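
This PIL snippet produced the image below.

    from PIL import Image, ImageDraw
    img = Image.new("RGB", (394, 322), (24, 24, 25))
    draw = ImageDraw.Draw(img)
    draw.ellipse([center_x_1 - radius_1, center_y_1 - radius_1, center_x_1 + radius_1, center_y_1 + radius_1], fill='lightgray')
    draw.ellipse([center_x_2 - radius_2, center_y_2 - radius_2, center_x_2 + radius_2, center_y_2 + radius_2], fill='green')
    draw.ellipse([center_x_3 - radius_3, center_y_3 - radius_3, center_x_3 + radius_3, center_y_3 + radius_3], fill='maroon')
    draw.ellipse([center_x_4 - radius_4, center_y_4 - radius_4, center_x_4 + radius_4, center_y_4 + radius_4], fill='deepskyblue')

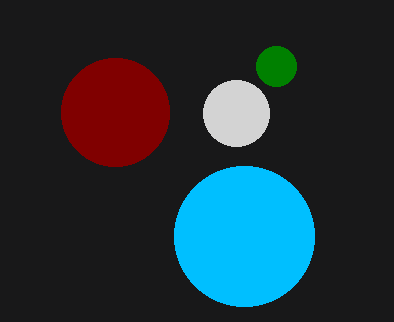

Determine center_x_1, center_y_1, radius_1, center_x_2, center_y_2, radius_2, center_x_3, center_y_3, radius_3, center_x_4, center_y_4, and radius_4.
center_x_1 = 236
center_y_1 = 113
radius_1 = 33
center_x_2 = 276
center_y_2 = 66
radius_2 = 20
center_x_3 = 115
center_y_3 = 112
radius_3 = 54
center_x_4 = 244
center_y_4 = 236
radius_4 = 70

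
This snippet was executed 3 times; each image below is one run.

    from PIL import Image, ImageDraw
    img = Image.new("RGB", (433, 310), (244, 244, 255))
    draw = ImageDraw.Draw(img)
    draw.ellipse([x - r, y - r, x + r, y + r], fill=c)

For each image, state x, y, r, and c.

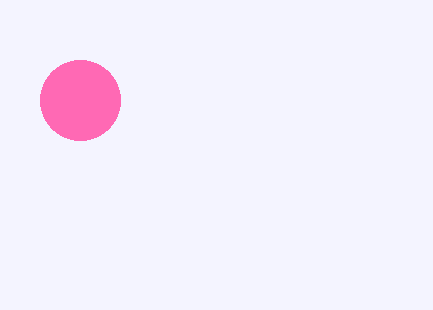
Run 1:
x = 80, y = 100, r = 40, c = 'hotpink'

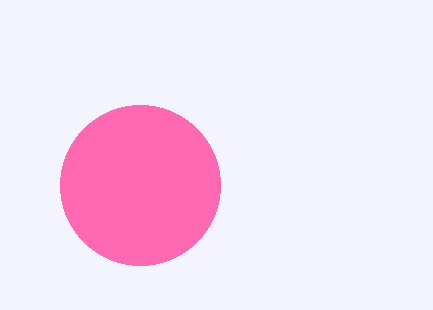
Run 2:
x = 140, y = 185, r = 80, c = 'hotpink'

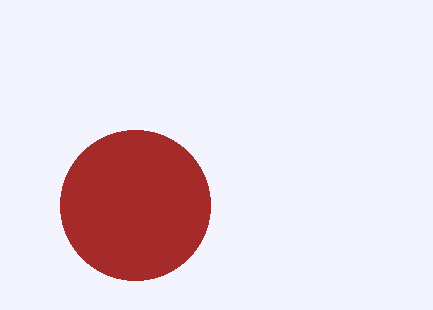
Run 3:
x = 135; y = 205; r = 75; c = 'brown'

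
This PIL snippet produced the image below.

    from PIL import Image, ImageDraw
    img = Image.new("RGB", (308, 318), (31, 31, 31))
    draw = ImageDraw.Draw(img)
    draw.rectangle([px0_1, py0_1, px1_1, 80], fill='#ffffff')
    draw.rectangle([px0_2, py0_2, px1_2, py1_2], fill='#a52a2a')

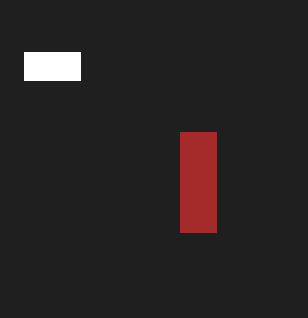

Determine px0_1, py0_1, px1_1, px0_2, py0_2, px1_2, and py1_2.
px0_1 = 24
py0_1 = 52
px1_1 = 80
px0_2 = 180
py0_2 = 132
px1_2 = 216
py1_2 = 232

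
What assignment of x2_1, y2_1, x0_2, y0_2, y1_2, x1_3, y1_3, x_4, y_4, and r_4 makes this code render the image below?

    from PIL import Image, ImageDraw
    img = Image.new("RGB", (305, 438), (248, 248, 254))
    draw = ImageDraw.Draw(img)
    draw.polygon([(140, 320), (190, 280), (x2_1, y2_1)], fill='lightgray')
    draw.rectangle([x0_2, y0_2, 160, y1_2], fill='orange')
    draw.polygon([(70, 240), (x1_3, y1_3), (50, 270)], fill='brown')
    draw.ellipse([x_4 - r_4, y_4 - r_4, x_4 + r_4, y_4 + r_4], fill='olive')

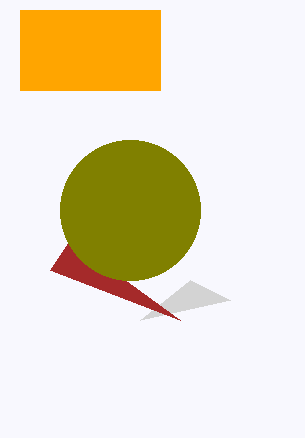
x2_1 = 230, y2_1 = 300, x0_2 = 20, y0_2 = 10, y1_2 = 90, x1_3 = 180, y1_3 = 320, x_4 = 130, y_4 = 210, r_4 = 70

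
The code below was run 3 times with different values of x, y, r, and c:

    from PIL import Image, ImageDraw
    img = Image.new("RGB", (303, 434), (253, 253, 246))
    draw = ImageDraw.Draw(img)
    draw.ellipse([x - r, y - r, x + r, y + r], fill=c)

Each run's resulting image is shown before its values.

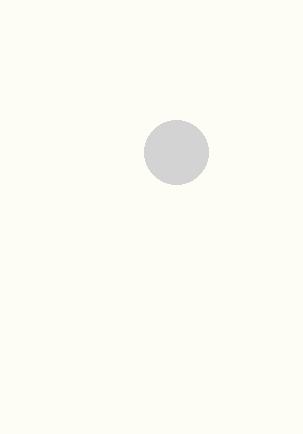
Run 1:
x = 176
y = 152
r = 32
c = 'lightgray'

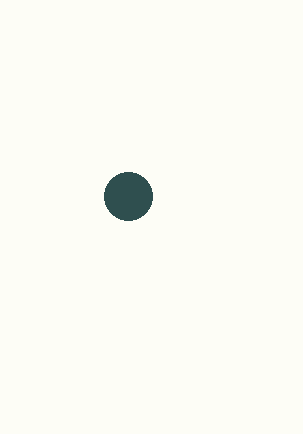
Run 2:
x = 128; y = 196; r = 24; c = 'darkslategray'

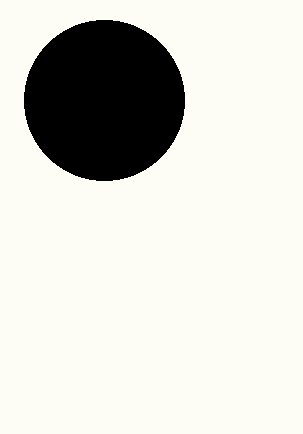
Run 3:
x = 104, y = 100, r = 80, c = 'black'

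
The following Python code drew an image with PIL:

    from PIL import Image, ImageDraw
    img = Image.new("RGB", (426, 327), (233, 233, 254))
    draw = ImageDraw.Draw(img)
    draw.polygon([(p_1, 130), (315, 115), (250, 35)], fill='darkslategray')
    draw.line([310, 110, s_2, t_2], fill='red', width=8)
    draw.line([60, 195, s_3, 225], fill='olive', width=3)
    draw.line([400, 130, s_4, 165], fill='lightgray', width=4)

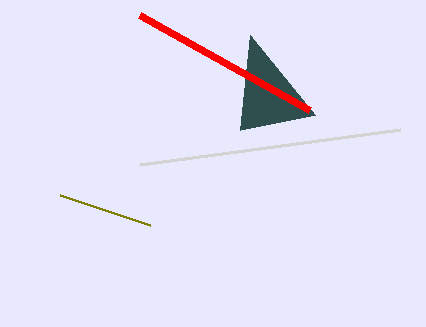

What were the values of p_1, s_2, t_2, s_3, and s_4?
p_1 = 240
s_2 = 140
t_2 = 15
s_3 = 150
s_4 = 140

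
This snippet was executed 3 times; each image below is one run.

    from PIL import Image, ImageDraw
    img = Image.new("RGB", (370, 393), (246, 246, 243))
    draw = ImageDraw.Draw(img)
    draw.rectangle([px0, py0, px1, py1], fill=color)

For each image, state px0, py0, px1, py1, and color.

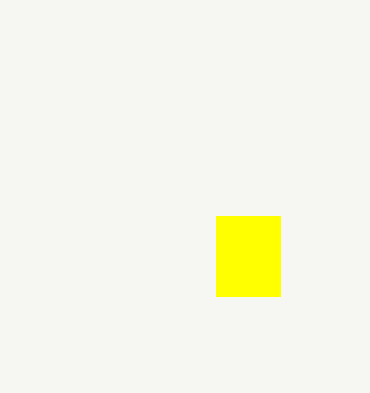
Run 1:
px0 = 216; py0 = 216; px1 = 280; py1 = 296; color = 'yellow'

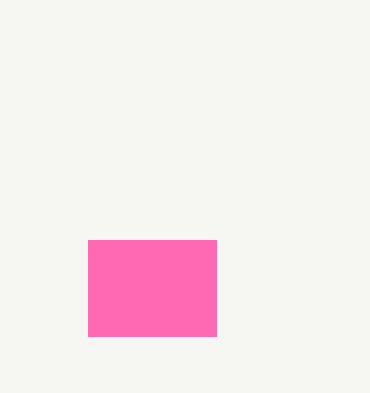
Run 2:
px0 = 88, py0 = 240, px1 = 216, py1 = 336, color = 'hotpink'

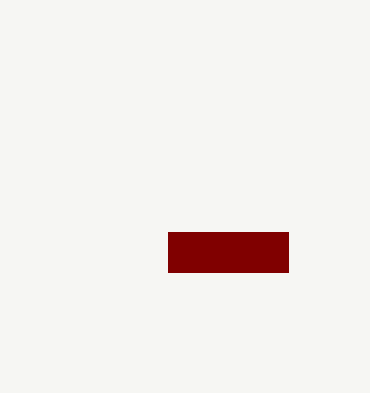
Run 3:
px0 = 168, py0 = 232, px1 = 288, py1 = 272, color = 'maroon'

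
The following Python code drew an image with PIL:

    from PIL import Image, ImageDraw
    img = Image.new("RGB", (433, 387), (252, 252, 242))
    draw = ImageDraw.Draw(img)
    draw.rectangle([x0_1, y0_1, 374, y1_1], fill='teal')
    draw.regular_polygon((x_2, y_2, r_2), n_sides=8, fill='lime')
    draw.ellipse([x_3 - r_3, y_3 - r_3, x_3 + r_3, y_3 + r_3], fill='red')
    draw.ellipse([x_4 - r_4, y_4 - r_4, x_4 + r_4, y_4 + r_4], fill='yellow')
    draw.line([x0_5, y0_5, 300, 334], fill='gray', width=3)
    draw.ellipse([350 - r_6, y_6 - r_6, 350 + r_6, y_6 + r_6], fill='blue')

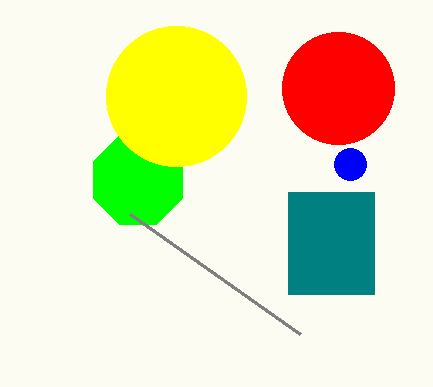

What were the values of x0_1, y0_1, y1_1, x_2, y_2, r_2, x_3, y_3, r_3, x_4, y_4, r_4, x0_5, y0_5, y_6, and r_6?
x0_1 = 288
y0_1 = 192
y1_1 = 294
x_2 = 138
y_2 = 180
r_2 = 48
x_3 = 338
y_3 = 88
r_3 = 56
x_4 = 176
y_4 = 96
r_4 = 70
x0_5 = 130
y0_5 = 214
y_6 = 164
r_6 = 16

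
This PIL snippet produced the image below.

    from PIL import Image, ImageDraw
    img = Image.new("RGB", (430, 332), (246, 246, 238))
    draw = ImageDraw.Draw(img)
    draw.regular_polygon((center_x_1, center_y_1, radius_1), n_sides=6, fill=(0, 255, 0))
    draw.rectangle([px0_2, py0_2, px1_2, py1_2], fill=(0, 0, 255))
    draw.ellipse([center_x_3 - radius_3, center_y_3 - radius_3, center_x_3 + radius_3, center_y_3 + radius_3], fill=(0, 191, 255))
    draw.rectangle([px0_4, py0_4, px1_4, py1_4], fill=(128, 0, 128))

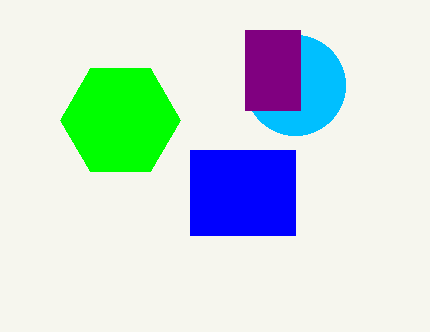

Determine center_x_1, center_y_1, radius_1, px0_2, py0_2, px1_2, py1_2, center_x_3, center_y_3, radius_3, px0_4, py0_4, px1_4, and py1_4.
center_x_1 = 120, center_y_1 = 120, radius_1 = 60, px0_2 = 190, py0_2 = 150, px1_2 = 295, py1_2 = 235, center_x_3 = 295, center_y_3 = 85, radius_3 = 50, px0_4 = 245, py0_4 = 30, px1_4 = 300, py1_4 = 110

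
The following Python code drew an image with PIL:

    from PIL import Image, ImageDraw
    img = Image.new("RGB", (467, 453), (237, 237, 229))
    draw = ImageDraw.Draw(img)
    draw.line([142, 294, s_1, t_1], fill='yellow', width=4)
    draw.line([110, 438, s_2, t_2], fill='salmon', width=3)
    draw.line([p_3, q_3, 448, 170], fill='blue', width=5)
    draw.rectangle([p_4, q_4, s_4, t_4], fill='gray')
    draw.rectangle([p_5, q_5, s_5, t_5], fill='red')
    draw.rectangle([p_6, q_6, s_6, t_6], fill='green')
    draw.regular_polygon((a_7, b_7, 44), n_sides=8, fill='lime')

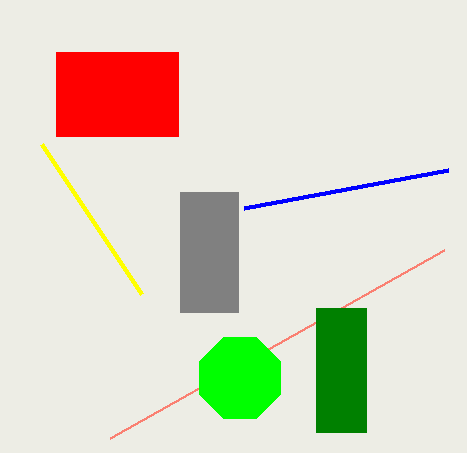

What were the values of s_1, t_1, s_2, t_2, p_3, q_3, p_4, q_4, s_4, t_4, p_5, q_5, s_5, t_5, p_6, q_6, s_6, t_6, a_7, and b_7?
s_1 = 42
t_1 = 144
s_2 = 444
t_2 = 250
p_3 = 244
q_3 = 208
p_4 = 180
q_4 = 192
s_4 = 238
t_4 = 312
p_5 = 56
q_5 = 52
s_5 = 178
t_5 = 136
p_6 = 316
q_6 = 308
s_6 = 366
t_6 = 432
a_7 = 240
b_7 = 378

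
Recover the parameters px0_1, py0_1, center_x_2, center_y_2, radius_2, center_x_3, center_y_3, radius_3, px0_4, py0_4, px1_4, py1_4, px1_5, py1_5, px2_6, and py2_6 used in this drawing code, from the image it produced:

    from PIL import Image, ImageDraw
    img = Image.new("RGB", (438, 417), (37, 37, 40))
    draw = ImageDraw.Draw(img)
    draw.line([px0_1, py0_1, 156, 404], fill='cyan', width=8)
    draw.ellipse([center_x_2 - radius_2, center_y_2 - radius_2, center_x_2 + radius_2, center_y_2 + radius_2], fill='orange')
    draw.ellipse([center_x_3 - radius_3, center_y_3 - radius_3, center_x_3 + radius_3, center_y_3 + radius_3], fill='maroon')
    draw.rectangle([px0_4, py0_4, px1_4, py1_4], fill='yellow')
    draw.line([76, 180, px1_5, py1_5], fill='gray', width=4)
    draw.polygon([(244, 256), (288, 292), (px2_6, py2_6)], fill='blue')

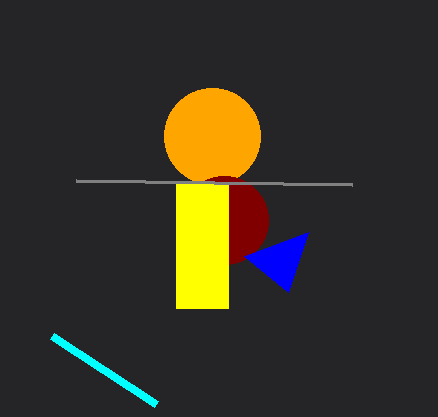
px0_1 = 52, py0_1 = 336, center_x_2 = 212, center_y_2 = 136, radius_2 = 48, center_x_3 = 224, center_y_3 = 220, radius_3 = 44, px0_4 = 176, py0_4 = 184, px1_4 = 228, py1_4 = 308, px1_5 = 352, py1_5 = 184, px2_6 = 308, py2_6 = 232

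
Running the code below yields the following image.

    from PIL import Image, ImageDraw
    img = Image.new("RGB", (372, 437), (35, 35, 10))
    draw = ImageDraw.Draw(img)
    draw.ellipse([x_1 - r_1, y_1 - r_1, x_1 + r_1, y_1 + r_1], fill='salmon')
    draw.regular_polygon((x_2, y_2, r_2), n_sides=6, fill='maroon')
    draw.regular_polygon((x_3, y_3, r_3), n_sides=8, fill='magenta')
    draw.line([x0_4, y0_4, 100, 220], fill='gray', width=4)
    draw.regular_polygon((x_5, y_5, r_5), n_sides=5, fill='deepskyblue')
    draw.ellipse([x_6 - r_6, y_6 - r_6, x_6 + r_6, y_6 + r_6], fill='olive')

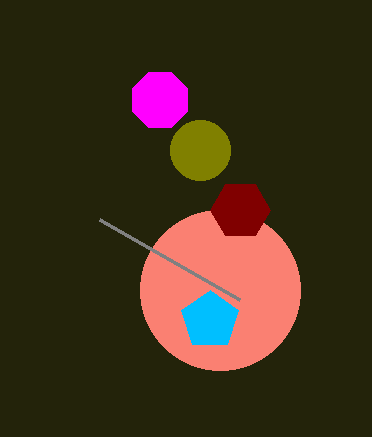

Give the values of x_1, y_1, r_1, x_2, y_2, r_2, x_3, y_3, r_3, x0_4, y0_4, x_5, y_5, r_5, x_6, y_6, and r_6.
x_1 = 220; y_1 = 290; r_1 = 80; x_2 = 240; y_2 = 210; r_2 = 30; x_3 = 160; y_3 = 100; r_3 = 30; x0_4 = 240; y0_4 = 300; x_5 = 210; y_5 = 320; r_5 = 30; x_6 = 200; y_6 = 150; r_6 = 30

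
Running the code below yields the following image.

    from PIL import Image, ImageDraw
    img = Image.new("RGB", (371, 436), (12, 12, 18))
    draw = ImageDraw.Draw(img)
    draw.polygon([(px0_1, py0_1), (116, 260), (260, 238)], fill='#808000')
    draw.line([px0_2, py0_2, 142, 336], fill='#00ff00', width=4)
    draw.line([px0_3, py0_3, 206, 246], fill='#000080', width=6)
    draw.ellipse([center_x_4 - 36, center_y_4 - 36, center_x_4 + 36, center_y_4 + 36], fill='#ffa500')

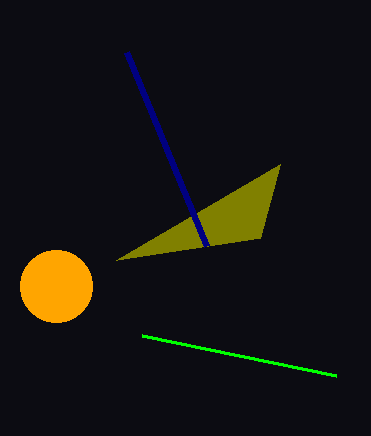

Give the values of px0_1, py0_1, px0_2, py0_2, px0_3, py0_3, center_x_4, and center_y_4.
px0_1 = 280; py0_1 = 164; px0_2 = 336; py0_2 = 376; px0_3 = 126; py0_3 = 52; center_x_4 = 56; center_y_4 = 286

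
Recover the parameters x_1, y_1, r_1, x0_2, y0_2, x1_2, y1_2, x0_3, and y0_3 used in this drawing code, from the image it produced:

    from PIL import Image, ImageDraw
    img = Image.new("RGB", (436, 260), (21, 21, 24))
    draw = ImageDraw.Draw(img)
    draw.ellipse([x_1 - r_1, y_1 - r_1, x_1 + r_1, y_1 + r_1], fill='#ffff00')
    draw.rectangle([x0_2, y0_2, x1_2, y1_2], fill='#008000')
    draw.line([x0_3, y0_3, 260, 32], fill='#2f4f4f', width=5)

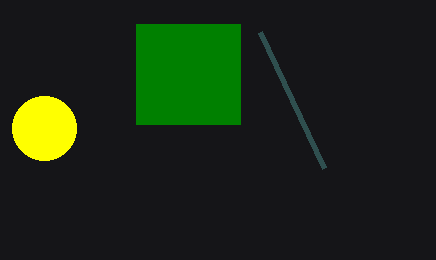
x_1 = 44, y_1 = 128, r_1 = 32, x0_2 = 136, y0_2 = 24, x1_2 = 240, y1_2 = 124, x0_3 = 324, y0_3 = 168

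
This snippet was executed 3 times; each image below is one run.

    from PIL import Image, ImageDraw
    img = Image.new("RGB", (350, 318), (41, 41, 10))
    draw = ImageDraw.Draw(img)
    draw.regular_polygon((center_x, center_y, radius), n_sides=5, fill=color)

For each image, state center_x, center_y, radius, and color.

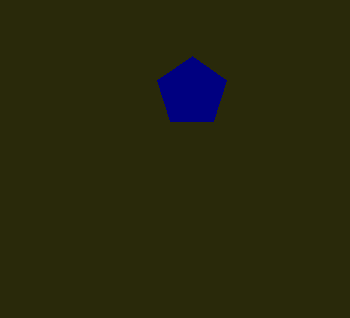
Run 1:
center_x = 192; center_y = 92; radius = 36; color = 'navy'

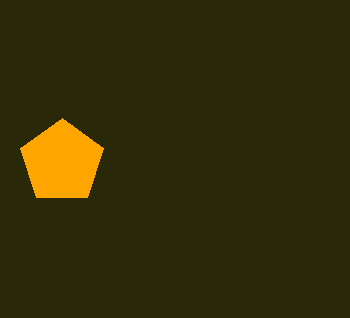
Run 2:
center_x = 62; center_y = 162; radius = 44; color = 'orange'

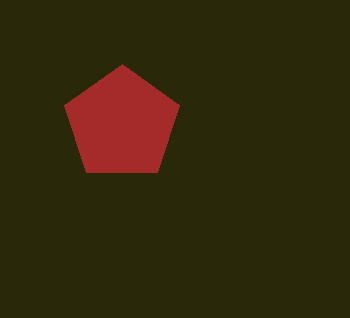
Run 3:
center_x = 122; center_y = 124; radius = 60; color = 'brown'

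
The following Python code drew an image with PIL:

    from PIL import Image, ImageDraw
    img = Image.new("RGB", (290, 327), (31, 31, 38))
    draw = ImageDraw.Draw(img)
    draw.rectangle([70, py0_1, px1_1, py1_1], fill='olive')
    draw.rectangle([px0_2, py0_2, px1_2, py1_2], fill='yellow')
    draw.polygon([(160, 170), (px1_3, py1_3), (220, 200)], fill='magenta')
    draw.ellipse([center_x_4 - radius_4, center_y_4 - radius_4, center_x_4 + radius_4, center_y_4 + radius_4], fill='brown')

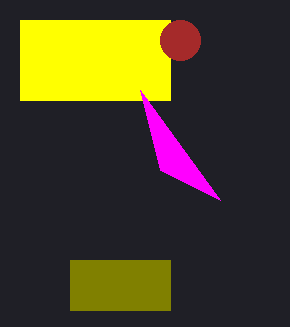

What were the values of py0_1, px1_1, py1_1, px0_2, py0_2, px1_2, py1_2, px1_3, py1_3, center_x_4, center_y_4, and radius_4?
py0_1 = 260
px1_1 = 170
py1_1 = 310
px0_2 = 20
py0_2 = 20
px1_2 = 170
py1_2 = 100
px1_3 = 140
py1_3 = 90
center_x_4 = 180
center_y_4 = 40
radius_4 = 20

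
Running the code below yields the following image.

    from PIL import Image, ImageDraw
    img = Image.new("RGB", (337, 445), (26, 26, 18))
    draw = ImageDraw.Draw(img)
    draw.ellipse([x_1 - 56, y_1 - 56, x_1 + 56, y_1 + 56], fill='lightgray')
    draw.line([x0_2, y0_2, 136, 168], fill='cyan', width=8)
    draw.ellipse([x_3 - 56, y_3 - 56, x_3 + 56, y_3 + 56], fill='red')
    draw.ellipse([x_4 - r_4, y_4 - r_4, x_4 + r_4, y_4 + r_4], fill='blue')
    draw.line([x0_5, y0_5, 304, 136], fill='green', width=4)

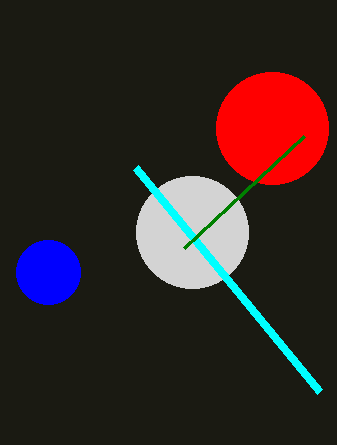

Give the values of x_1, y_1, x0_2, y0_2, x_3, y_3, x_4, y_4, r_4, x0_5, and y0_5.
x_1 = 192, y_1 = 232, x0_2 = 320, y0_2 = 392, x_3 = 272, y_3 = 128, x_4 = 48, y_4 = 272, r_4 = 32, x0_5 = 184, y0_5 = 248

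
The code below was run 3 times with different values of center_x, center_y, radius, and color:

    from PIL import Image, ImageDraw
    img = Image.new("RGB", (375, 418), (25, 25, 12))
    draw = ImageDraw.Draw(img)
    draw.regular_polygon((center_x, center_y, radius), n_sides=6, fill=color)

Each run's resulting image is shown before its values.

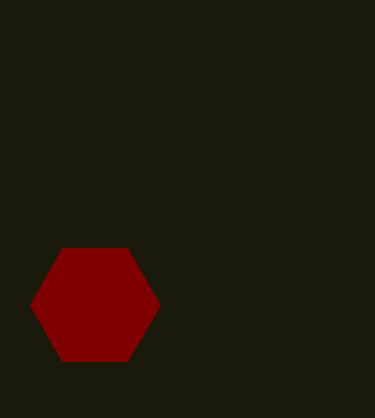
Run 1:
center_x = 95; center_y = 305; radius = 65; color = 'maroon'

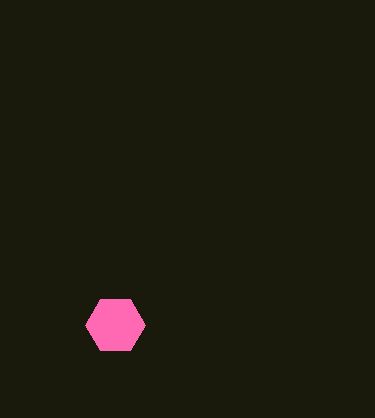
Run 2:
center_x = 115; center_y = 325; radius = 30; color = 'hotpink'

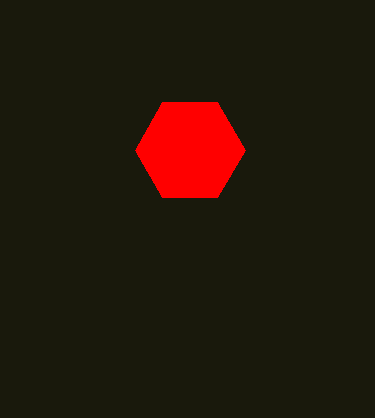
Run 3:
center_x = 190, center_y = 150, radius = 55, color = 'red'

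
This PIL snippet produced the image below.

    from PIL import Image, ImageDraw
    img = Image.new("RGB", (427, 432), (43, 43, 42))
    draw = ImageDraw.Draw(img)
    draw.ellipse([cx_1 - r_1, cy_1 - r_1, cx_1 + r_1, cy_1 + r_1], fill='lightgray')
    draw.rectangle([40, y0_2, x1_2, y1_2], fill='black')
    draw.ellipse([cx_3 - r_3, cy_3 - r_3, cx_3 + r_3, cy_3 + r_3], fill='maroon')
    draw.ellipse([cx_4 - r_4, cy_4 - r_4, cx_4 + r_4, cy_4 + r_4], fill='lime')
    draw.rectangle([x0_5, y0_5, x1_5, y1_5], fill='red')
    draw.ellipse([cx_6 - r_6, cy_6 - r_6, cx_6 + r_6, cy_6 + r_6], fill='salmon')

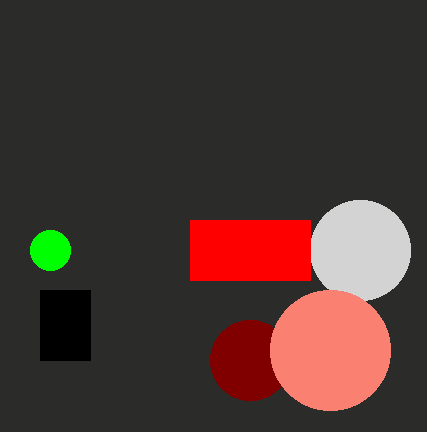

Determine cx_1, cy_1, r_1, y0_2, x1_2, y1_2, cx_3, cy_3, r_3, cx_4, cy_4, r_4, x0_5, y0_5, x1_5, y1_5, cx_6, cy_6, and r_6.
cx_1 = 360; cy_1 = 250; r_1 = 50; y0_2 = 290; x1_2 = 90; y1_2 = 360; cx_3 = 250; cy_3 = 360; r_3 = 40; cx_4 = 50; cy_4 = 250; r_4 = 20; x0_5 = 190; y0_5 = 220; x1_5 = 310; y1_5 = 280; cx_6 = 330; cy_6 = 350; r_6 = 60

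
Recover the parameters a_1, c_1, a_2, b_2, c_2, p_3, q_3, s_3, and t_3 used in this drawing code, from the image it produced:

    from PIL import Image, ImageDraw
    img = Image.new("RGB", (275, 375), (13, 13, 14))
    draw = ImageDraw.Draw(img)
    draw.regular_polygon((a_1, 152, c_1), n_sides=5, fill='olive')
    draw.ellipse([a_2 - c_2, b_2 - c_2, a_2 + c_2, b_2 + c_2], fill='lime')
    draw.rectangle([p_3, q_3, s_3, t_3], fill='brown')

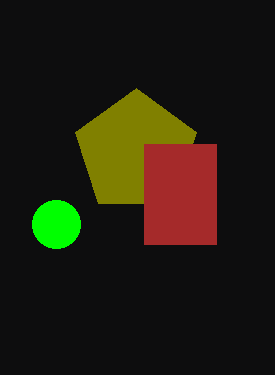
a_1 = 136, c_1 = 64, a_2 = 56, b_2 = 224, c_2 = 24, p_3 = 144, q_3 = 144, s_3 = 216, t_3 = 244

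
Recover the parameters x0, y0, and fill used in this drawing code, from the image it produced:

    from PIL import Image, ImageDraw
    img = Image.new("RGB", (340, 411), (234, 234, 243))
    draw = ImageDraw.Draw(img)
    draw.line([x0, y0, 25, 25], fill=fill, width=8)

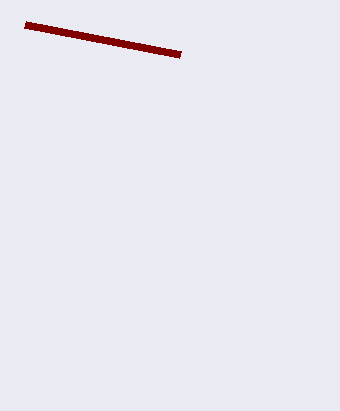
x0 = 180; y0 = 55; fill = 'maroon'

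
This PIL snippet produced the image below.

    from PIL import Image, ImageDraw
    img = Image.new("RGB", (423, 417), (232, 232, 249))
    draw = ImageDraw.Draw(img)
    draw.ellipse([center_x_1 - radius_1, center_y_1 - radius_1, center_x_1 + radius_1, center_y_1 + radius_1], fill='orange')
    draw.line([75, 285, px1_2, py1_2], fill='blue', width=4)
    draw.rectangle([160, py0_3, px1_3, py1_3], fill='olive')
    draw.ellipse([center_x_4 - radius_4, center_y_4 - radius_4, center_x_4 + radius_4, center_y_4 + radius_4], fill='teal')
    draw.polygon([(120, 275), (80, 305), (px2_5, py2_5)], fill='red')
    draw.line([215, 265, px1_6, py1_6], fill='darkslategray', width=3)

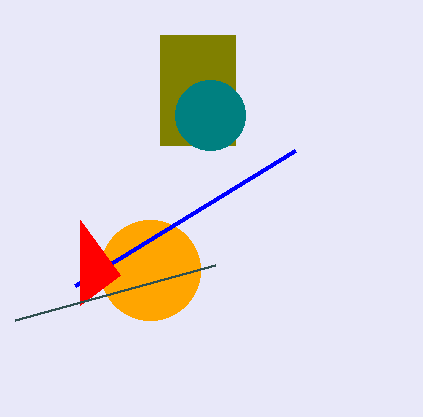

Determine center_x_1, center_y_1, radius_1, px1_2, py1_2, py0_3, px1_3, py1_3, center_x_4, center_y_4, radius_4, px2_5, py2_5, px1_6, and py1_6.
center_x_1 = 150
center_y_1 = 270
radius_1 = 50
px1_2 = 295
py1_2 = 150
py0_3 = 35
px1_3 = 235
py1_3 = 145
center_x_4 = 210
center_y_4 = 115
radius_4 = 35
px2_5 = 80
py2_5 = 220
px1_6 = 15
py1_6 = 320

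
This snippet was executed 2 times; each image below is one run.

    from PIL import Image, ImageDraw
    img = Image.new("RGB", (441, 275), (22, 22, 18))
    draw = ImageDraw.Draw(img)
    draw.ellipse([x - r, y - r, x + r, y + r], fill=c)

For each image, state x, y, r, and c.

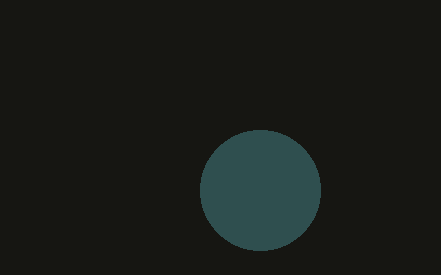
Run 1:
x = 260
y = 190
r = 60
c = 'darkslategray'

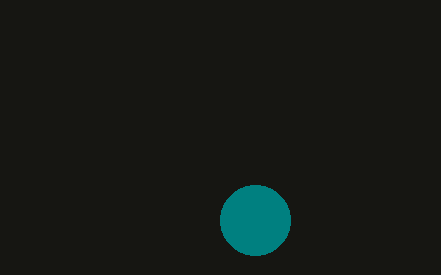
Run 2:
x = 255
y = 220
r = 35
c = 'teal'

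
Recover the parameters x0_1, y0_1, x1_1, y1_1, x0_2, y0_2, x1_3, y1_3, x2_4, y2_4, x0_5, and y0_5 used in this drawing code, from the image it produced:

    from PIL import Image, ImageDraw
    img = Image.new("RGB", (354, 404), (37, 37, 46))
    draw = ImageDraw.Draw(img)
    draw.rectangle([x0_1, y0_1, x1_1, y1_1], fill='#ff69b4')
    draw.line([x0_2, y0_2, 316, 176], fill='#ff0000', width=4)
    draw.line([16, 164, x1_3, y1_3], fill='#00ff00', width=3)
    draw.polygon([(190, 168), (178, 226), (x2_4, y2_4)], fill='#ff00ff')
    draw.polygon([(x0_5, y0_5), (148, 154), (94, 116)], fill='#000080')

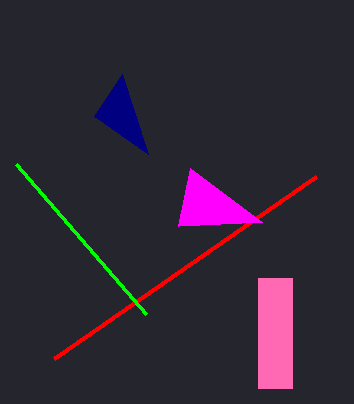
x0_1 = 258
y0_1 = 278
x1_1 = 292
y1_1 = 388
x0_2 = 54
y0_2 = 358
x1_3 = 146
y1_3 = 314
x2_4 = 262
y2_4 = 222
x0_5 = 122
y0_5 = 74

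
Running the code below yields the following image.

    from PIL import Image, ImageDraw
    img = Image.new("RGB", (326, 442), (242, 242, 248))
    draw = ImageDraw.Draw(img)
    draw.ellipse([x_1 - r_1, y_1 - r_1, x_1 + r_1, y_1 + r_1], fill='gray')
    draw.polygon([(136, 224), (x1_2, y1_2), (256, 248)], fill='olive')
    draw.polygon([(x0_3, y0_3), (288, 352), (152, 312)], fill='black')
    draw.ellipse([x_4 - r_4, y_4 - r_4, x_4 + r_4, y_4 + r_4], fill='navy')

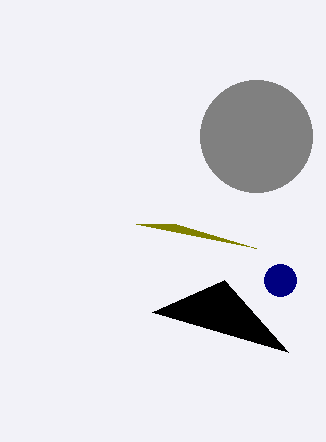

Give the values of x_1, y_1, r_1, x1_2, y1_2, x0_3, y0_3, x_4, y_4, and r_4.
x_1 = 256; y_1 = 136; r_1 = 56; x1_2 = 176; y1_2 = 224; x0_3 = 224; y0_3 = 280; x_4 = 280; y_4 = 280; r_4 = 16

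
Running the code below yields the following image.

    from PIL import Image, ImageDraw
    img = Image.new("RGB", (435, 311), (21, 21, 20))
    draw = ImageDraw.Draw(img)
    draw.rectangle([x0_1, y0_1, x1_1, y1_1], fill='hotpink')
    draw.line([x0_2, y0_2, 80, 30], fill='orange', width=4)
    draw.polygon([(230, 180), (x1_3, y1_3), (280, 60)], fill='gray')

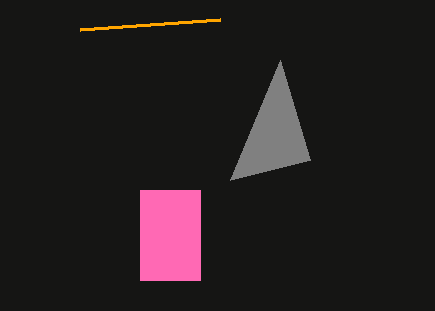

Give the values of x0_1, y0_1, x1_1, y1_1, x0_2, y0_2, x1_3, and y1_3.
x0_1 = 140; y0_1 = 190; x1_1 = 200; y1_1 = 280; x0_2 = 220; y0_2 = 20; x1_3 = 310; y1_3 = 160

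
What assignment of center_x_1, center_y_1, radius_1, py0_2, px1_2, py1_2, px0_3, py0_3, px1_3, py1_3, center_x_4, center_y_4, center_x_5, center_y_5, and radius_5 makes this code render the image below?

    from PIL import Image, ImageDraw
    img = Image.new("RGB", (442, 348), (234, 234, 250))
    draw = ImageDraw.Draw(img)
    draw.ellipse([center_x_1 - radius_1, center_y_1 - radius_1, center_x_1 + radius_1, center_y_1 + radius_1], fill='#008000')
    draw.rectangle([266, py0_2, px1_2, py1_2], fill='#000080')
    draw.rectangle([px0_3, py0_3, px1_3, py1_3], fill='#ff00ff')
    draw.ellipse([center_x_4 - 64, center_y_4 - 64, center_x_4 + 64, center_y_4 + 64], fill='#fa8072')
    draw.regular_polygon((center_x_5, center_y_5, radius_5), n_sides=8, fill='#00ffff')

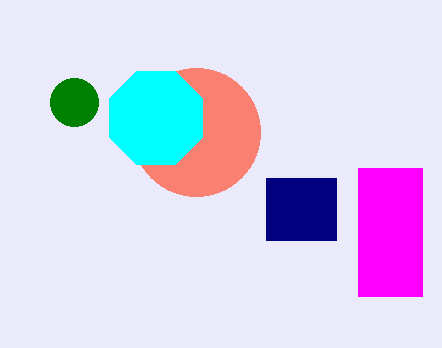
center_x_1 = 74
center_y_1 = 102
radius_1 = 24
py0_2 = 178
px1_2 = 336
py1_2 = 240
px0_3 = 358
py0_3 = 168
px1_3 = 422
py1_3 = 296
center_x_4 = 196
center_y_4 = 132
center_x_5 = 156
center_y_5 = 118
radius_5 = 50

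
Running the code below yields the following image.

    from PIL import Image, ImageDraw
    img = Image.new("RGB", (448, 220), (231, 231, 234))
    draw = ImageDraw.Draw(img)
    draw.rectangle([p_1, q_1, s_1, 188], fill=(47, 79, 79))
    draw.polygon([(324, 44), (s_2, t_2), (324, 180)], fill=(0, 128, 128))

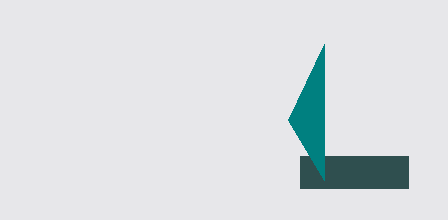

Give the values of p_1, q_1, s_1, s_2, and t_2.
p_1 = 300, q_1 = 156, s_1 = 408, s_2 = 288, t_2 = 120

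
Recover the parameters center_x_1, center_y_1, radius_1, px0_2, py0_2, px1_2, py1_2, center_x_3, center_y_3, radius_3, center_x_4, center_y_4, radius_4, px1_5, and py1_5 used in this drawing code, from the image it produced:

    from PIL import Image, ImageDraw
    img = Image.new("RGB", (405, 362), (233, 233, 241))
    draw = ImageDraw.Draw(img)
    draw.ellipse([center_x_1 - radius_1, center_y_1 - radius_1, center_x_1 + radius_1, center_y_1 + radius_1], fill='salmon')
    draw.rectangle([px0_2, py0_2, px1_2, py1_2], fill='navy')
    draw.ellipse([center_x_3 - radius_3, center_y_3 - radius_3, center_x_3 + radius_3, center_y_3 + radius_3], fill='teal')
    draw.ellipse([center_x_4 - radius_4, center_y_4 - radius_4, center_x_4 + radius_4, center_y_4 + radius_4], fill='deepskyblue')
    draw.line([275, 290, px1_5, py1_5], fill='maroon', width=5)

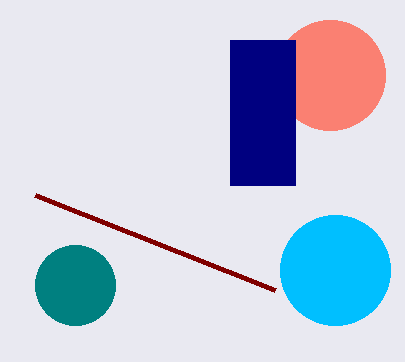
center_x_1 = 330; center_y_1 = 75; radius_1 = 55; px0_2 = 230; py0_2 = 40; px1_2 = 295; py1_2 = 185; center_x_3 = 75; center_y_3 = 285; radius_3 = 40; center_x_4 = 335; center_y_4 = 270; radius_4 = 55; px1_5 = 35; py1_5 = 195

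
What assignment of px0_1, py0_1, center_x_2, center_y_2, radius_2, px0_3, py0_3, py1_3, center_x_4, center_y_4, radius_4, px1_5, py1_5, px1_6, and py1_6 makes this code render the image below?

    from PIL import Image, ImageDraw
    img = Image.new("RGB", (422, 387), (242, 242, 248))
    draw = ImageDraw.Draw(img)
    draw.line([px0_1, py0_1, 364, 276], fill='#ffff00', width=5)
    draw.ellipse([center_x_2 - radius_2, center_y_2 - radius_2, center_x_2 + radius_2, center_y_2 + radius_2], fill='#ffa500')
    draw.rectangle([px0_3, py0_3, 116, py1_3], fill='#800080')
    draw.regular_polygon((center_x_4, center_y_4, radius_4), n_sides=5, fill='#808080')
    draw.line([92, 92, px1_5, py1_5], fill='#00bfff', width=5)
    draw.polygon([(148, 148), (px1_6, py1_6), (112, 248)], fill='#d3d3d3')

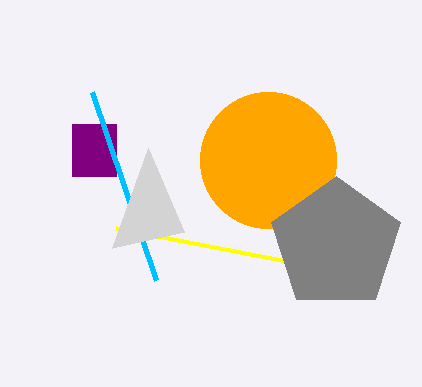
px0_1 = 116
py0_1 = 228
center_x_2 = 268
center_y_2 = 160
radius_2 = 68
px0_3 = 72
py0_3 = 124
py1_3 = 176
center_x_4 = 336
center_y_4 = 244
radius_4 = 68
px1_5 = 156
py1_5 = 280
px1_6 = 184
py1_6 = 232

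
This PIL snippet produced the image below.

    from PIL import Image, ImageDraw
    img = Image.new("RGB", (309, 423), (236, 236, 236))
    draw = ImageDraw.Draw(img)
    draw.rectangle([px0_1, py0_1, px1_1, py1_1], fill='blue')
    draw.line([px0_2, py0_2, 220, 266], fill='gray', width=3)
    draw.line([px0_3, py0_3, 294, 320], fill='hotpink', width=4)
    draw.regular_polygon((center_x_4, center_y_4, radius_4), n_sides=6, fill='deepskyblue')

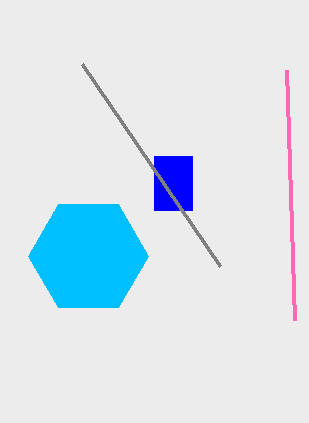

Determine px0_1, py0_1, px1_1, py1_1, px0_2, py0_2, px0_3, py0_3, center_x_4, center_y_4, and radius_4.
px0_1 = 154; py0_1 = 156; px1_1 = 192; py1_1 = 210; px0_2 = 82; py0_2 = 64; px0_3 = 286; py0_3 = 70; center_x_4 = 88; center_y_4 = 256; radius_4 = 60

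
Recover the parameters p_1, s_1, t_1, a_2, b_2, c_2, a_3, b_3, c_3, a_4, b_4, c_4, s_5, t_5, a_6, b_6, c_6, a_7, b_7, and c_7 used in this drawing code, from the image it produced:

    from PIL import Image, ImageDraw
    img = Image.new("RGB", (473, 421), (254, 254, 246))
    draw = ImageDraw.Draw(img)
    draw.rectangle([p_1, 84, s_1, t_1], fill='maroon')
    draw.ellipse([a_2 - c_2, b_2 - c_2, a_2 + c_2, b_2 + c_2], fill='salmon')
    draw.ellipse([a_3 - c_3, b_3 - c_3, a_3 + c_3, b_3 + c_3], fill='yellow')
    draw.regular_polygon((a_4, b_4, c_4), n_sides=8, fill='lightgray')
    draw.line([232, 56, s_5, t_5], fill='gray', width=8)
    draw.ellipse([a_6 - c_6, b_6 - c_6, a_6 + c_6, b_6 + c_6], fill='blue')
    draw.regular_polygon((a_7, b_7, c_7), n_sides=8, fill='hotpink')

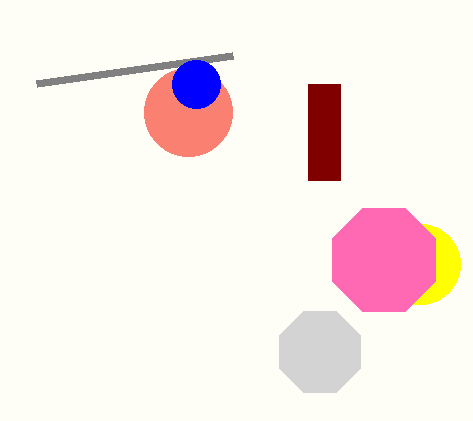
p_1 = 308
s_1 = 340
t_1 = 180
a_2 = 188
b_2 = 112
c_2 = 44
a_3 = 420
b_3 = 264
c_3 = 40
a_4 = 320
b_4 = 352
c_4 = 44
s_5 = 36
t_5 = 84
a_6 = 196
b_6 = 84
c_6 = 24
a_7 = 384
b_7 = 260
c_7 = 56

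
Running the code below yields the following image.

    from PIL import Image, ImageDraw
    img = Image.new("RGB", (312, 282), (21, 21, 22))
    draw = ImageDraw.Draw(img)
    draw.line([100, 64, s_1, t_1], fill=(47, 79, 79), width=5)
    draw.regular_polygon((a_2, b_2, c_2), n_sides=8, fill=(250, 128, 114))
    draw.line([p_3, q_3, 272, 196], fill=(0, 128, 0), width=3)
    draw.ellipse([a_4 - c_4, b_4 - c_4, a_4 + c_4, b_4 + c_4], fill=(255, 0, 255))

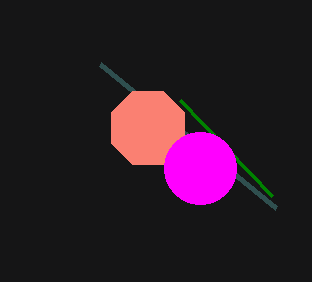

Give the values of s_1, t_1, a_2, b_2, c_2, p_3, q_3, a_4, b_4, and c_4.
s_1 = 276
t_1 = 208
a_2 = 148
b_2 = 128
c_2 = 40
p_3 = 180
q_3 = 100
a_4 = 200
b_4 = 168
c_4 = 36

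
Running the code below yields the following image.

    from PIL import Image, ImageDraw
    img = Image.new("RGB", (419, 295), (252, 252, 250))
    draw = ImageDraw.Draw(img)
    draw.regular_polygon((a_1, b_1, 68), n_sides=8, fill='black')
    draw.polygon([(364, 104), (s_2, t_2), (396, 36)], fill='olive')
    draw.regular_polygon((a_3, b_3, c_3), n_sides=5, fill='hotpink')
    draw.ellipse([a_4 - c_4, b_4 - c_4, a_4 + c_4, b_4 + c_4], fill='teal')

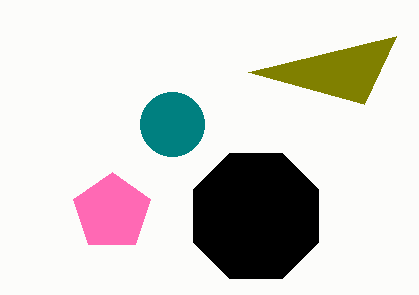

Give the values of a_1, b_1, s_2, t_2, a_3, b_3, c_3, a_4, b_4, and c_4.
a_1 = 256; b_1 = 216; s_2 = 248; t_2 = 72; a_3 = 112; b_3 = 212; c_3 = 40; a_4 = 172; b_4 = 124; c_4 = 32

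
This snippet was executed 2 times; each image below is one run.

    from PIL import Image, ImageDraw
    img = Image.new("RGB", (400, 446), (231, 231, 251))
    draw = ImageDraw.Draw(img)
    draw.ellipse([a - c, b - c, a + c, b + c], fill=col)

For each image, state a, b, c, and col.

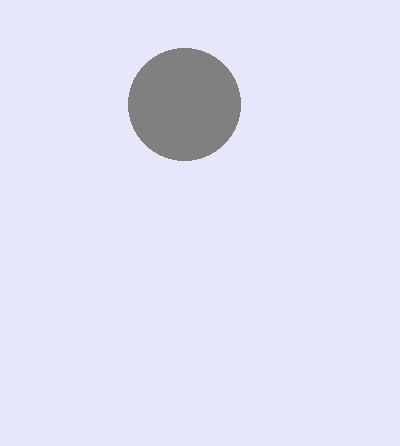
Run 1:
a = 184
b = 104
c = 56
col = 'gray'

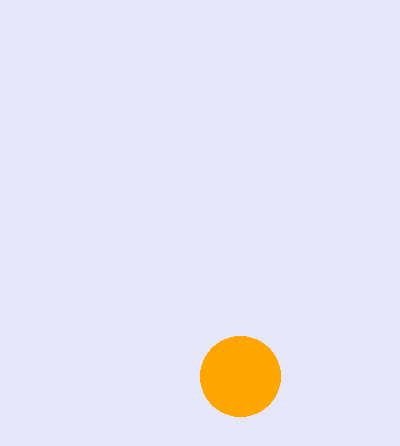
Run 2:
a = 240; b = 376; c = 40; col = 'orange'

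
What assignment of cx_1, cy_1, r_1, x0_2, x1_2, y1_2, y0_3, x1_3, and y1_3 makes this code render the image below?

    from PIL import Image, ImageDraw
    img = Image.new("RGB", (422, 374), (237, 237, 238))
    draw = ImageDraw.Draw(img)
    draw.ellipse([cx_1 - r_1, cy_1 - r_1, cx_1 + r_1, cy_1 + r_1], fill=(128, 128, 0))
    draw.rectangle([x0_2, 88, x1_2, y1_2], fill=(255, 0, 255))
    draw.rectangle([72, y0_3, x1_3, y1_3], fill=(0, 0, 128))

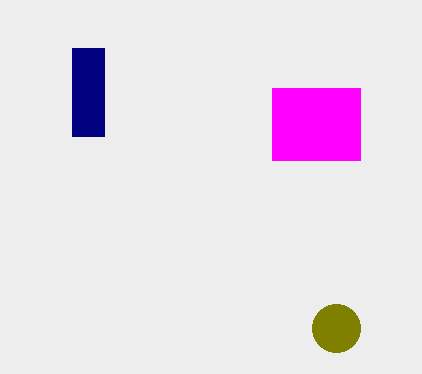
cx_1 = 336; cy_1 = 328; r_1 = 24; x0_2 = 272; x1_2 = 360; y1_2 = 160; y0_3 = 48; x1_3 = 104; y1_3 = 136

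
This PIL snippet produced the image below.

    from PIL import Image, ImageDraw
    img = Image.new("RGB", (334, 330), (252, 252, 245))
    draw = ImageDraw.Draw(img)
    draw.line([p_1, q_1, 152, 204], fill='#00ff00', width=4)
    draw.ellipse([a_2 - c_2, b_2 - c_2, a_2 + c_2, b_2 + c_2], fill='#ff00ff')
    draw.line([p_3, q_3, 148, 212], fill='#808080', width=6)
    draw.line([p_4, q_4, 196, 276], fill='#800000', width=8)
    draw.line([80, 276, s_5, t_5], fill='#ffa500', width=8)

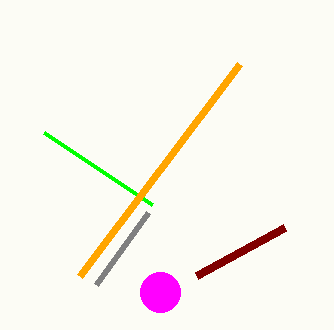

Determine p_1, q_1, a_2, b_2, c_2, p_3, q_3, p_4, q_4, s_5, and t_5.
p_1 = 44; q_1 = 132; a_2 = 160; b_2 = 292; c_2 = 20; p_3 = 96; q_3 = 284; p_4 = 284; q_4 = 228; s_5 = 240; t_5 = 64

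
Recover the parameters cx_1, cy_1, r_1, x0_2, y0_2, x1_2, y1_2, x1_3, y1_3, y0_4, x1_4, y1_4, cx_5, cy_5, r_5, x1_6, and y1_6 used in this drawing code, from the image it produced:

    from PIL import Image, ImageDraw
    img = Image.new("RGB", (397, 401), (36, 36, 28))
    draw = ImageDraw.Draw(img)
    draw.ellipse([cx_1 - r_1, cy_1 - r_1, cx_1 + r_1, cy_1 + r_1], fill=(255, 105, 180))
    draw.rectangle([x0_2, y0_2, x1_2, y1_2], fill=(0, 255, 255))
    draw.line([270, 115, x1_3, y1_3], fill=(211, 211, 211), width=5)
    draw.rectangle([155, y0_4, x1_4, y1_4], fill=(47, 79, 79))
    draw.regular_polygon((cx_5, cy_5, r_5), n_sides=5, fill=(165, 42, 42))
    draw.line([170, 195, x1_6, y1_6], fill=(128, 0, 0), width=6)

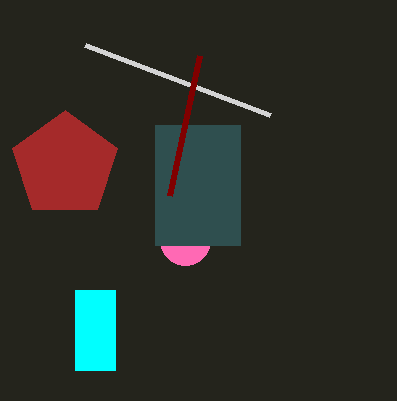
cx_1 = 185; cy_1 = 240; r_1 = 25; x0_2 = 75; y0_2 = 290; x1_2 = 115; y1_2 = 370; x1_3 = 85; y1_3 = 45; y0_4 = 125; x1_4 = 240; y1_4 = 245; cx_5 = 65; cy_5 = 165; r_5 = 55; x1_6 = 200; y1_6 = 55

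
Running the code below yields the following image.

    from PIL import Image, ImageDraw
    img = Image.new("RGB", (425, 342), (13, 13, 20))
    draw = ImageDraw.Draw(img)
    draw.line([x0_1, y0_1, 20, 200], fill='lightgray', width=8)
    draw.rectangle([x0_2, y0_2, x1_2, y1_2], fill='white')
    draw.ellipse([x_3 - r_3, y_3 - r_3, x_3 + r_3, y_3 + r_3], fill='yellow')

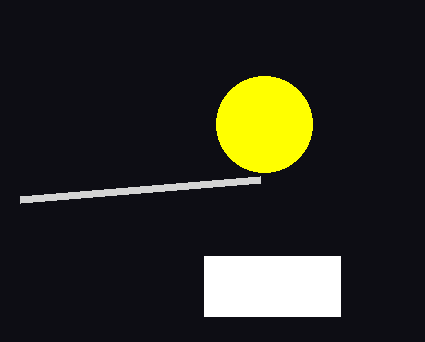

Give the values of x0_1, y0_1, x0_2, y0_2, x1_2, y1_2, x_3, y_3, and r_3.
x0_1 = 260
y0_1 = 180
x0_2 = 204
y0_2 = 256
x1_2 = 340
y1_2 = 316
x_3 = 264
y_3 = 124
r_3 = 48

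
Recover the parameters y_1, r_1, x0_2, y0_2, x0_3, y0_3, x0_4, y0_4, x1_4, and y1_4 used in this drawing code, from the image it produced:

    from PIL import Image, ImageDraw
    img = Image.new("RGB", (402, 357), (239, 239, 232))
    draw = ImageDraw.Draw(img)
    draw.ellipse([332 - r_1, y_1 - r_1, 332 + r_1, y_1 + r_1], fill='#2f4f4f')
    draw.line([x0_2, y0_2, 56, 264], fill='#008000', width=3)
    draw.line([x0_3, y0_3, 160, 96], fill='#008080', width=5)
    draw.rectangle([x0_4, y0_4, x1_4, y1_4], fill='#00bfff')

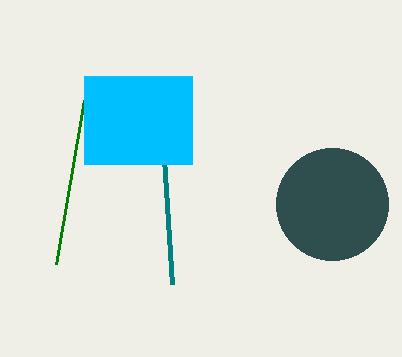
y_1 = 204; r_1 = 56; x0_2 = 84; y0_2 = 100; x0_3 = 172; y0_3 = 284; x0_4 = 84; y0_4 = 76; x1_4 = 192; y1_4 = 164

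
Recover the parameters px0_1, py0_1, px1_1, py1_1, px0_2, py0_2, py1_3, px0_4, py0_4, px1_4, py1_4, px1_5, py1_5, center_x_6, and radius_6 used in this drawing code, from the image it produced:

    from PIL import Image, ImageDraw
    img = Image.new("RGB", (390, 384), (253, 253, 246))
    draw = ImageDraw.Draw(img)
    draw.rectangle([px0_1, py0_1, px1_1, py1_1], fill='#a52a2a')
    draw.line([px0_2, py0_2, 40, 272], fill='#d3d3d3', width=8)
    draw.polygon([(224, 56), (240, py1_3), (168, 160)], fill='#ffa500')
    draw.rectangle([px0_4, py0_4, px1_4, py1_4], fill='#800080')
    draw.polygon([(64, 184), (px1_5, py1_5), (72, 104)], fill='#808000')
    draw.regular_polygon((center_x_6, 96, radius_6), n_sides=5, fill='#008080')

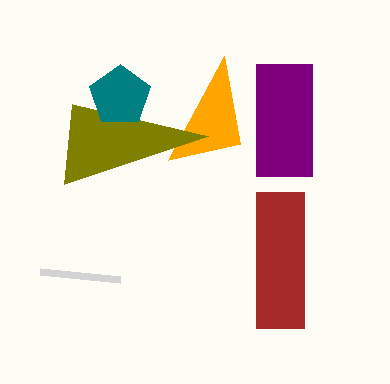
px0_1 = 256; py0_1 = 192; px1_1 = 304; py1_1 = 328; px0_2 = 120; py0_2 = 280; py1_3 = 144; px0_4 = 256; py0_4 = 64; px1_4 = 312; py1_4 = 176; px1_5 = 208; py1_5 = 136; center_x_6 = 120; radius_6 = 32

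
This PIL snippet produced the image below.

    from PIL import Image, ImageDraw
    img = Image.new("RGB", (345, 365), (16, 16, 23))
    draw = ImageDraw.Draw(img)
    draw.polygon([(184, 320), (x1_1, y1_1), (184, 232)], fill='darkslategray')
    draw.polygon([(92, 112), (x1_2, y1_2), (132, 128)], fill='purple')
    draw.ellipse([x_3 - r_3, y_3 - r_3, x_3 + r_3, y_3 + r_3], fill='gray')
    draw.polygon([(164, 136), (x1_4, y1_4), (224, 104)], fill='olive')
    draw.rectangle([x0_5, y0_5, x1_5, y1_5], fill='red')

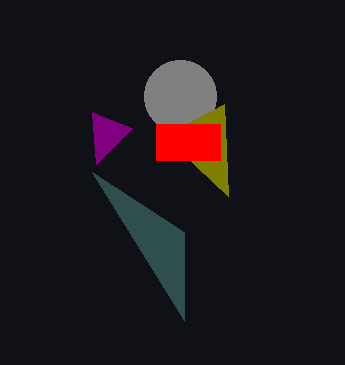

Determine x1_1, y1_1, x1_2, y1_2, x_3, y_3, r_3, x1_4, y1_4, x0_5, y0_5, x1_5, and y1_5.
x1_1 = 92, y1_1 = 172, x1_2 = 96, y1_2 = 164, x_3 = 180, y_3 = 96, r_3 = 36, x1_4 = 228, y1_4 = 196, x0_5 = 156, y0_5 = 124, x1_5 = 220, y1_5 = 160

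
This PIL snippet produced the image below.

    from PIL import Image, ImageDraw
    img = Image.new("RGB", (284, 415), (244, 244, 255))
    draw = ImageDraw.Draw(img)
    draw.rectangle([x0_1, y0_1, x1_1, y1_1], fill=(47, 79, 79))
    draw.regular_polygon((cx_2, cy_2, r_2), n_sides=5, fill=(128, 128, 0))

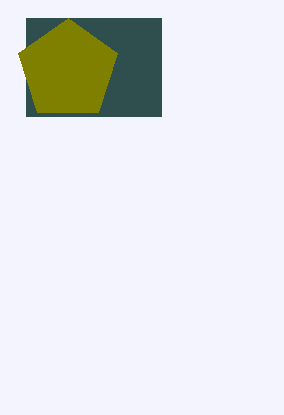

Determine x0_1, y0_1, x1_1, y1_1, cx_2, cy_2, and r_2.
x0_1 = 26; y0_1 = 18; x1_1 = 161; y1_1 = 116; cx_2 = 68; cy_2 = 70; r_2 = 52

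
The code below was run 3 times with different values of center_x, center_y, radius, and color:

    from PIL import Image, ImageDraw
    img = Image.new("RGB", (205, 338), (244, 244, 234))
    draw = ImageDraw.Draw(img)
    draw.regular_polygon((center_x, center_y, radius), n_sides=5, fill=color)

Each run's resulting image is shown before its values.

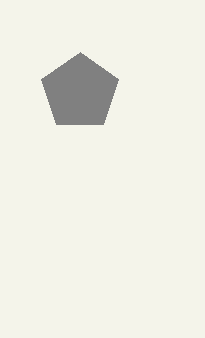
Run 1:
center_x = 80, center_y = 92, radius = 40, color = 'gray'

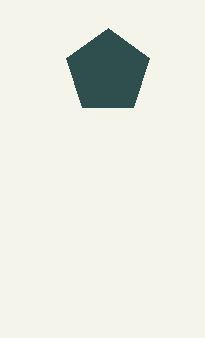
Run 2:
center_x = 108, center_y = 72, radius = 44, color = 'darkslategray'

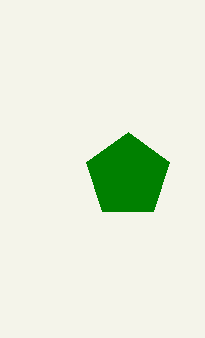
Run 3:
center_x = 128, center_y = 176, radius = 44, color = 'green'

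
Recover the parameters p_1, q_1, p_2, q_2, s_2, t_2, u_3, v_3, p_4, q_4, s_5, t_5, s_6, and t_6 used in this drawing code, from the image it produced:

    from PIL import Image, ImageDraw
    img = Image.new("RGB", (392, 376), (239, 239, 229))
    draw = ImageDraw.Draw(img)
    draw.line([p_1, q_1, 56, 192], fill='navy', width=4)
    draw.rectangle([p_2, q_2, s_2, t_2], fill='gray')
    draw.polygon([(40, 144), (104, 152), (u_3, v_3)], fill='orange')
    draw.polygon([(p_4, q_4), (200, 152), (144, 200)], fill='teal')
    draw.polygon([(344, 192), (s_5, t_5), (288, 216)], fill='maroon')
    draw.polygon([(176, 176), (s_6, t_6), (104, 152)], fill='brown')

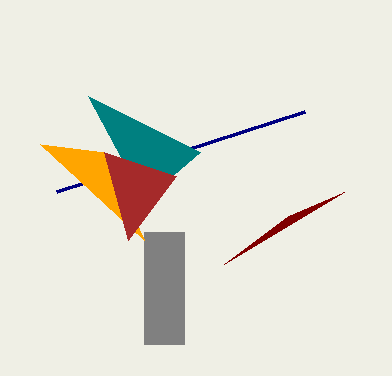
p_1 = 304
q_1 = 112
p_2 = 144
q_2 = 232
s_2 = 184
t_2 = 344
u_3 = 144
v_3 = 240
p_4 = 88
q_4 = 96
s_5 = 224
t_5 = 264
s_6 = 128
t_6 = 240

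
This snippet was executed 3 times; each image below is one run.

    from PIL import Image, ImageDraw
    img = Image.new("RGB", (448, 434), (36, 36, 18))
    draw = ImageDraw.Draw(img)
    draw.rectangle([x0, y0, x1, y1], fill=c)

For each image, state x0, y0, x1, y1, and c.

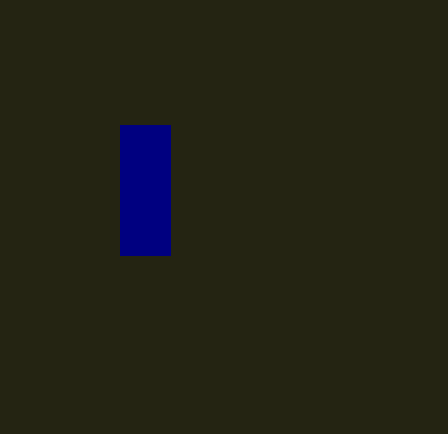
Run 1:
x0 = 120; y0 = 125; x1 = 170; y1 = 255; c = 'navy'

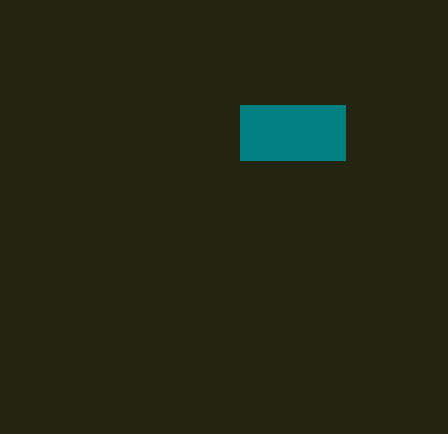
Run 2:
x0 = 240, y0 = 105, x1 = 345, y1 = 160, c = 'teal'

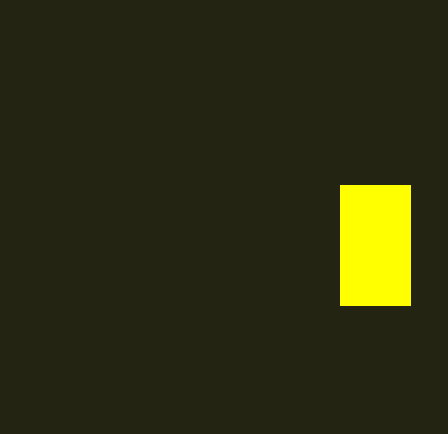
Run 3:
x0 = 340, y0 = 185, x1 = 410, y1 = 305, c = 'yellow'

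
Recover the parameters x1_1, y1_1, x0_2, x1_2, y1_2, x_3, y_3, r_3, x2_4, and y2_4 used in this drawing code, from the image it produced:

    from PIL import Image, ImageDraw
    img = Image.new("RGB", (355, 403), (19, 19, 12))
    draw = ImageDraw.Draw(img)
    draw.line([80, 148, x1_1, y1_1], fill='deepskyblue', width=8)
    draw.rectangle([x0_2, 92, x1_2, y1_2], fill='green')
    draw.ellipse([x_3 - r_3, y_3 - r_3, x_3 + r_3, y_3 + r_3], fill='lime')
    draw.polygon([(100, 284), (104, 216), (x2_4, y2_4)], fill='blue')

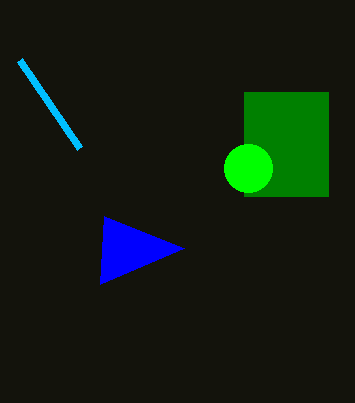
x1_1 = 20
y1_1 = 60
x0_2 = 244
x1_2 = 328
y1_2 = 196
x_3 = 248
y_3 = 168
r_3 = 24
x2_4 = 184
y2_4 = 248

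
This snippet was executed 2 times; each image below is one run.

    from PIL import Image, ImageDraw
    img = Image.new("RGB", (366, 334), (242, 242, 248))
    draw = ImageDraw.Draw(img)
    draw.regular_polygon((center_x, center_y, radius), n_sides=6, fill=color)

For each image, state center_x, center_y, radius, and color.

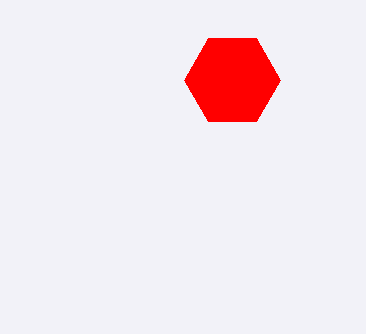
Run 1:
center_x = 232
center_y = 80
radius = 48
color = 'red'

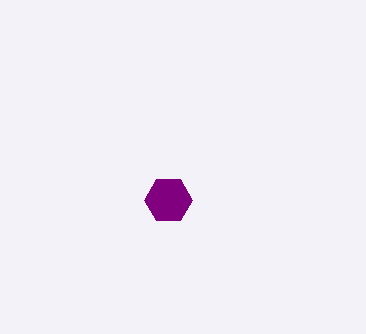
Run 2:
center_x = 168, center_y = 200, radius = 24, color = 'purple'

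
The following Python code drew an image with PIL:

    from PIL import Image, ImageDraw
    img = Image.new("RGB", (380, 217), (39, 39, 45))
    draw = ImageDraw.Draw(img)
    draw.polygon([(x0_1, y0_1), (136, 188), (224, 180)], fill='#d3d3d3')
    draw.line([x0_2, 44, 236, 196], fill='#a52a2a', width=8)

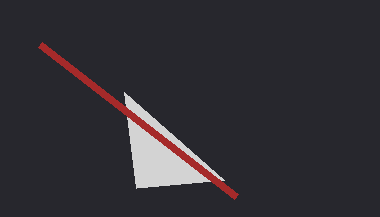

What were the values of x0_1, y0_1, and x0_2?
x0_1 = 124, y0_1 = 92, x0_2 = 40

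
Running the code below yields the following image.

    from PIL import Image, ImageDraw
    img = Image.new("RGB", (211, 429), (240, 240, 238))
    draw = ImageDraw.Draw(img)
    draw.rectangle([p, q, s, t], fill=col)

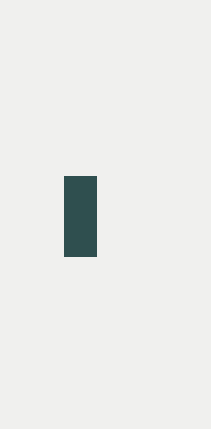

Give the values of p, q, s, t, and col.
p = 64; q = 176; s = 96; t = 256; col = 'darkslategray'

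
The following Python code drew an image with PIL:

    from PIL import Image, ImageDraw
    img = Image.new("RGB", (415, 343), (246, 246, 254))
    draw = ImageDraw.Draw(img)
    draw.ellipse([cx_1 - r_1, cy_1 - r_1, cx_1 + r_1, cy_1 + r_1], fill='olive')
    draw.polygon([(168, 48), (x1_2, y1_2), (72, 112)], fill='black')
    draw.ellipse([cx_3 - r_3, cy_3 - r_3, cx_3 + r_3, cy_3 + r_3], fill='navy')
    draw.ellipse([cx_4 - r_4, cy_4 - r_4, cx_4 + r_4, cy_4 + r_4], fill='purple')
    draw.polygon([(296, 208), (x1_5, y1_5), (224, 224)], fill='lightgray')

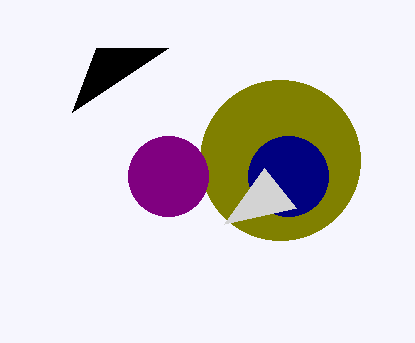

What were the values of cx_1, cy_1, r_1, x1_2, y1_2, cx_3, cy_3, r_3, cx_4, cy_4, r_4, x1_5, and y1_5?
cx_1 = 280; cy_1 = 160; r_1 = 80; x1_2 = 96; y1_2 = 48; cx_3 = 288; cy_3 = 176; r_3 = 40; cx_4 = 168; cy_4 = 176; r_4 = 40; x1_5 = 264; y1_5 = 168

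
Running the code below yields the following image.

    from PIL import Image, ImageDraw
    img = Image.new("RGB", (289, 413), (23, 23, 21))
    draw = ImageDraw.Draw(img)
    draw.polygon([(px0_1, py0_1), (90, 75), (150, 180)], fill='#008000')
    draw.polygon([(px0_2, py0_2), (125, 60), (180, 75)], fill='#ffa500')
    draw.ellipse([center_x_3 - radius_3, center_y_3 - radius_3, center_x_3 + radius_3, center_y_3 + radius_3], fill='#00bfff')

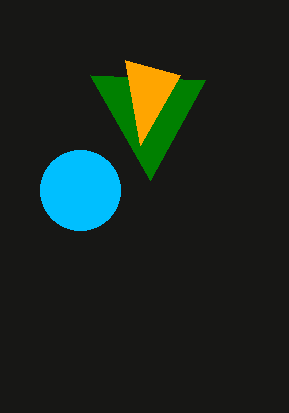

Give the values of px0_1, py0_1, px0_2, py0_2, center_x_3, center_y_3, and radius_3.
px0_1 = 205, py0_1 = 80, px0_2 = 140, py0_2 = 145, center_x_3 = 80, center_y_3 = 190, radius_3 = 40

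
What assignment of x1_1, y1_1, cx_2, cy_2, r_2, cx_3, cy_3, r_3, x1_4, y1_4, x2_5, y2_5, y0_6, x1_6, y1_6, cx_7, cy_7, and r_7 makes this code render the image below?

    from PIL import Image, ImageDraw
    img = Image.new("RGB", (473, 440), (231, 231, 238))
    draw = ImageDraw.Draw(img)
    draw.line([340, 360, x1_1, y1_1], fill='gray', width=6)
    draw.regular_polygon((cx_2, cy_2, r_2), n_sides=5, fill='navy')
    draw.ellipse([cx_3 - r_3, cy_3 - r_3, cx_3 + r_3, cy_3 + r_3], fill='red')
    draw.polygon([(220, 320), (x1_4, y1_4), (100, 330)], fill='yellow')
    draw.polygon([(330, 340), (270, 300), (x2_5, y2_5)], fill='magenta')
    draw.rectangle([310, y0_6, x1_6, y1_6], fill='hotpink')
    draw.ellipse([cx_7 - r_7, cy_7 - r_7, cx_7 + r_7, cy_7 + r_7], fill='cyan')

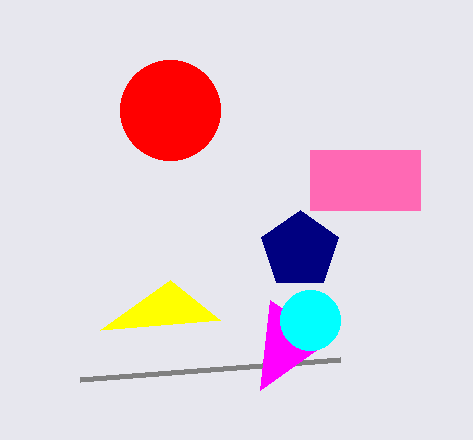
x1_1 = 80
y1_1 = 380
cx_2 = 300
cy_2 = 250
r_2 = 40
cx_3 = 170
cy_3 = 110
r_3 = 50
x1_4 = 170
y1_4 = 280
x2_5 = 260
y2_5 = 390
y0_6 = 150
x1_6 = 420
y1_6 = 210
cx_7 = 310
cy_7 = 320
r_7 = 30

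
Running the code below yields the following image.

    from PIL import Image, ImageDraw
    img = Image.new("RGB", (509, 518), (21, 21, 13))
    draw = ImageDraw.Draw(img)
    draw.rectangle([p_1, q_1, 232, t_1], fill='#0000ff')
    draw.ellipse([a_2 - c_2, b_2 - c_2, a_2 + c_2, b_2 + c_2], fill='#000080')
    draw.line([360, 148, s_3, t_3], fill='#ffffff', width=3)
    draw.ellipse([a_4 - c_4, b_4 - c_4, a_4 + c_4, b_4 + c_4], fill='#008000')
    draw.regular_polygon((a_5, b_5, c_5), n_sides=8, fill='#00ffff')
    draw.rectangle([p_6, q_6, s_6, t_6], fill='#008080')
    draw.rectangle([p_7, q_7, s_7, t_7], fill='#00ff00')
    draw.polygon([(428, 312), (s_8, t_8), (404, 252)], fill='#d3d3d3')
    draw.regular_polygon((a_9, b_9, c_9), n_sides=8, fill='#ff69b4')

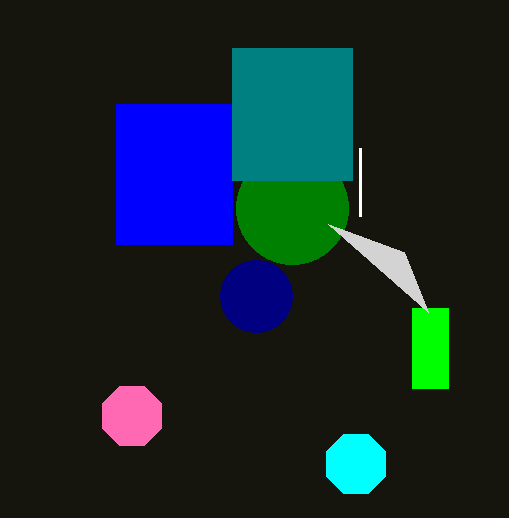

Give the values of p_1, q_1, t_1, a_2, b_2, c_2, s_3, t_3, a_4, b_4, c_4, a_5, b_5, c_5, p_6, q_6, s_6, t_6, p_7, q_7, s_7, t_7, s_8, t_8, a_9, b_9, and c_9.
p_1 = 116
q_1 = 104
t_1 = 244
a_2 = 256
b_2 = 296
c_2 = 36
s_3 = 360
t_3 = 216
a_4 = 292
b_4 = 208
c_4 = 56
a_5 = 356
b_5 = 464
c_5 = 32
p_6 = 232
q_6 = 48
s_6 = 352
t_6 = 180
p_7 = 412
q_7 = 308
s_7 = 448
t_7 = 388
s_8 = 328
t_8 = 224
a_9 = 132
b_9 = 416
c_9 = 32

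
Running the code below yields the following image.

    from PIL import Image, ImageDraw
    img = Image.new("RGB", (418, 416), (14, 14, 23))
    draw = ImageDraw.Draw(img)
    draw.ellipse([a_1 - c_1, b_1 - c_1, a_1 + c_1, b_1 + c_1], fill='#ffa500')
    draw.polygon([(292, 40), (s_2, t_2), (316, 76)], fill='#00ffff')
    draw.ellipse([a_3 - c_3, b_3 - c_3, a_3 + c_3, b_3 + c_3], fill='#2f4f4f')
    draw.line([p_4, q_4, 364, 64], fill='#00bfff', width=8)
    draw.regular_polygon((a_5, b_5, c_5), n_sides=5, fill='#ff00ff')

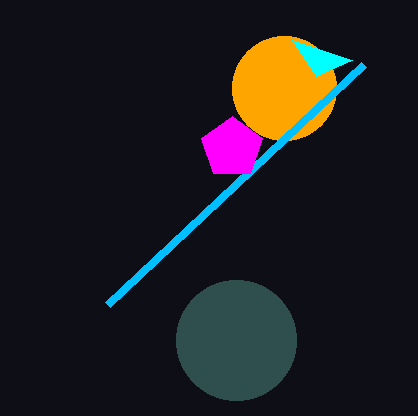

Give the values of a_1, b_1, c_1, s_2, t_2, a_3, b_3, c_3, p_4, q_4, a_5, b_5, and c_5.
a_1 = 284; b_1 = 88; c_1 = 52; s_2 = 352; t_2 = 60; a_3 = 236; b_3 = 340; c_3 = 60; p_4 = 108; q_4 = 304; a_5 = 232; b_5 = 148; c_5 = 32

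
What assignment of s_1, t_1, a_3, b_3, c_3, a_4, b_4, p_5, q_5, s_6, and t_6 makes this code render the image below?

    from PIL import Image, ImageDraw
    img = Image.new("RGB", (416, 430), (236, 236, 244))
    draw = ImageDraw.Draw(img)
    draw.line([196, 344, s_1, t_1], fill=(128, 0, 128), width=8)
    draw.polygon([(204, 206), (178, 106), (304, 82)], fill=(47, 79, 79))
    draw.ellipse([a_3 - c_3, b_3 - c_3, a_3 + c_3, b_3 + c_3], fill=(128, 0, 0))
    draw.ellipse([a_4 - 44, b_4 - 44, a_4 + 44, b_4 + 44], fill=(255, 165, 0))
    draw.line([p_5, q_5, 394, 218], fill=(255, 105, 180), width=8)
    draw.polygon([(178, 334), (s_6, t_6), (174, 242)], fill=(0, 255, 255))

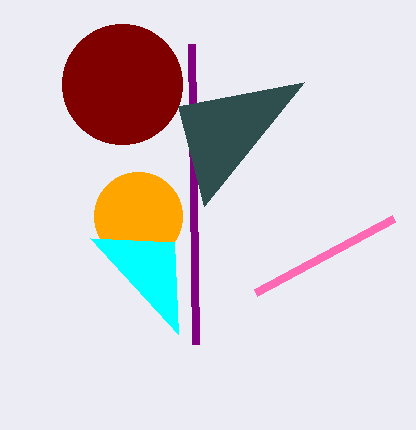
s_1 = 192, t_1 = 44, a_3 = 122, b_3 = 84, c_3 = 60, a_4 = 138, b_4 = 216, p_5 = 256, q_5 = 292, s_6 = 90, t_6 = 238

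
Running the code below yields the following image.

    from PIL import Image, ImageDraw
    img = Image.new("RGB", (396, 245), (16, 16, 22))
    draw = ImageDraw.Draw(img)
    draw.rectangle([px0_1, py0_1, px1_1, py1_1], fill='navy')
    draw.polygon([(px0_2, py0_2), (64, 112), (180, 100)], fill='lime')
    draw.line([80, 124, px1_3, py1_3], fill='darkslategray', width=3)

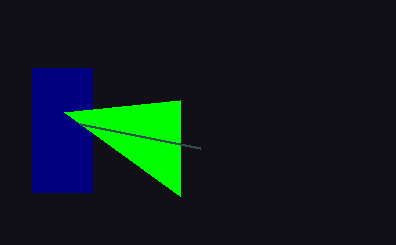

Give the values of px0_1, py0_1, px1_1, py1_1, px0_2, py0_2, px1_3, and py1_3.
px0_1 = 32
py0_1 = 68
px1_1 = 92
py1_1 = 192
px0_2 = 180
py0_2 = 196
px1_3 = 200
py1_3 = 148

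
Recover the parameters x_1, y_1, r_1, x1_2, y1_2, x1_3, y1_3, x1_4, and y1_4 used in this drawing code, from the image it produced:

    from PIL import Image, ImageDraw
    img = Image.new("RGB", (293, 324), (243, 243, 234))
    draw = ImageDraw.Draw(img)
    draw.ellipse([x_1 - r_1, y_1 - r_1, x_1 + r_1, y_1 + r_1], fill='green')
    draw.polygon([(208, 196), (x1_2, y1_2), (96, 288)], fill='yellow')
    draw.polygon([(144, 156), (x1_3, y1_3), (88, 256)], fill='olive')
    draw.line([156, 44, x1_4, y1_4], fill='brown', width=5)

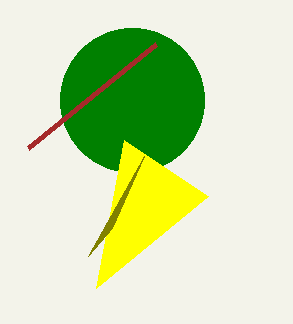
x_1 = 132; y_1 = 100; r_1 = 72; x1_2 = 124; y1_2 = 140; x1_3 = 112; y1_3 = 228; x1_4 = 28; y1_4 = 148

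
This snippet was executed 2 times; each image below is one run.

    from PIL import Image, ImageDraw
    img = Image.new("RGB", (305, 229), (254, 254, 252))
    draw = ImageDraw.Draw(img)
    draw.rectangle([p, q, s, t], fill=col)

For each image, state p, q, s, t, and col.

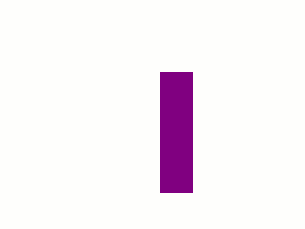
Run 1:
p = 160; q = 72; s = 192; t = 192; col = 'purple'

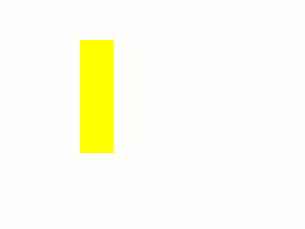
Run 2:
p = 80; q = 40; s = 112; t = 152; col = 'yellow'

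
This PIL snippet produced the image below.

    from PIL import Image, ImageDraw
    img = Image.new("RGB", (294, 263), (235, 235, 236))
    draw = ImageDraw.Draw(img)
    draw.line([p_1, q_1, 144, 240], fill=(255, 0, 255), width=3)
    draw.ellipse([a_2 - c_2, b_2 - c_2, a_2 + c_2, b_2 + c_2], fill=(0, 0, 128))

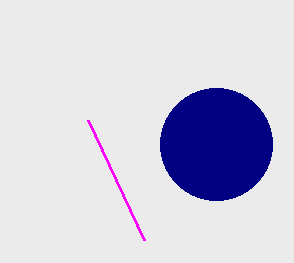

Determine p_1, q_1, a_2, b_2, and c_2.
p_1 = 88
q_1 = 120
a_2 = 216
b_2 = 144
c_2 = 56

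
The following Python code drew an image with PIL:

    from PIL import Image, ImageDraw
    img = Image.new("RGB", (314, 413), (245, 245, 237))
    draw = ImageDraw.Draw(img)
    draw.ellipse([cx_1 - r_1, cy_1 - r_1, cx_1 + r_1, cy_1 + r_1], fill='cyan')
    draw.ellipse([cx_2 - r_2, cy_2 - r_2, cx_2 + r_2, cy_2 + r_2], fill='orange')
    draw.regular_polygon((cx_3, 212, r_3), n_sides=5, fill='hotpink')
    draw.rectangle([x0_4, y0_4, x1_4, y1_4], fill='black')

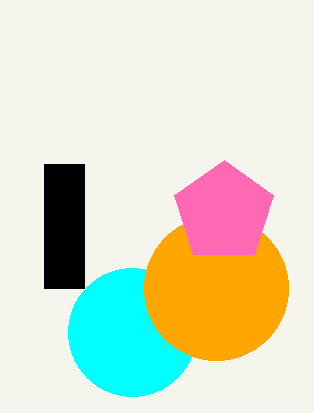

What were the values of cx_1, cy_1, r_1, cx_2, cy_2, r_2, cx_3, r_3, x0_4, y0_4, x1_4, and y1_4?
cx_1 = 132, cy_1 = 332, r_1 = 64, cx_2 = 216, cy_2 = 288, r_2 = 72, cx_3 = 224, r_3 = 52, x0_4 = 44, y0_4 = 164, x1_4 = 84, y1_4 = 288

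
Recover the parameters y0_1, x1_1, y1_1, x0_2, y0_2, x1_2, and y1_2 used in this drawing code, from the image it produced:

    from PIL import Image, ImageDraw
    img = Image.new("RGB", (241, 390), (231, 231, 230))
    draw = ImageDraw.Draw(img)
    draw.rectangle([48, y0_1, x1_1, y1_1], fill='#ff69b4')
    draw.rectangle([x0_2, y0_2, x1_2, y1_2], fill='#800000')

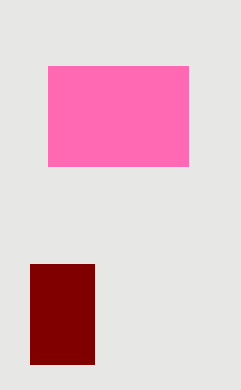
y0_1 = 66; x1_1 = 188; y1_1 = 166; x0_2 = 30; y0_2 = 264; x1_2 = 94; y1_2 = 364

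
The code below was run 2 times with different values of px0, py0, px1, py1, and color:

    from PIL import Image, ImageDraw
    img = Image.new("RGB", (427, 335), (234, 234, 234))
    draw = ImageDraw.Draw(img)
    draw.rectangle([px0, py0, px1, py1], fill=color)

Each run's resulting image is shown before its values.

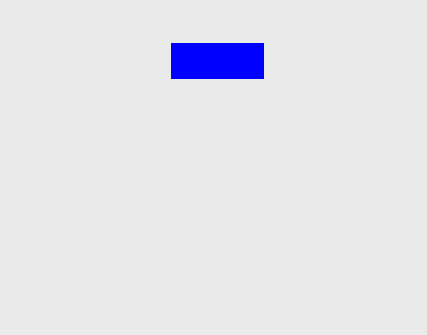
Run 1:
px0 = 171, py0 = 43, px1 = 263, py1 = 78, color = 'blue'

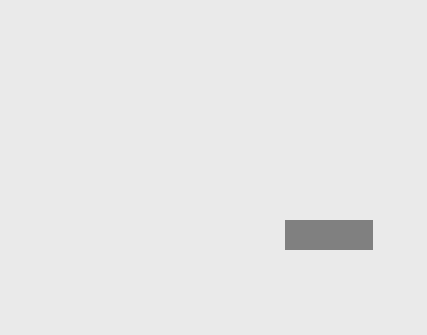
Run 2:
px0 = 285, py0 = 220, px1 = 372, py1 = 249, color = 'gray'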